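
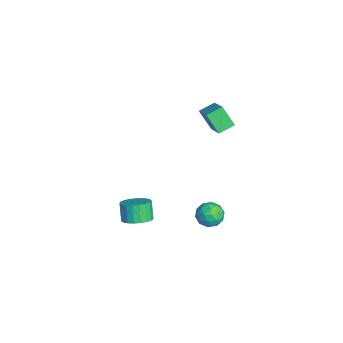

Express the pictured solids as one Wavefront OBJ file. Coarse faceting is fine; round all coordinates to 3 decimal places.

v 0.303 3.515 -3.489
v 0.721 3.795 -4.011
v 1.039 2.605 -3.389
v 1.457 2.885 -3.911
v 1.415 3.212 -3.265
v 0.961 3.775 -3.327
v 0.799 2.625 -4.073
v 0.345 3.188 -4.135
v 1.028 3.245 -4.372
v 1.409 3.608 -3.873
v 0.351 2.792 -3.527
v 0.732 3.155 -3.028
v 0.448 3.735 -3.759
v 1.312 2.665 -3.641
v 1.288 2.858 -3.261
v 1.534 3.022 -3.568
v 0.589 3.723 -3.356
v 0.834 3.888 -3.664
v 1.242 3.545 -3.225
v 0.926 2.512 -3.736
v 1.171 2.677 -4.044
v 0.226 3.378 -3.832
v 0.472 3.542 -4.139
v 0.518 2.855 -4.175
v 0.874 3.577 -4.278
v 1.306 3.042 -4.219
v 0.919 2.889 -4.315
v 0.652 3.219 -4.351
v 1.097 3.79 -3.985
v 1.53 3.255 -3.926
v 1.505 3.447 -3.546
v 1.238 3.778 -3.582
v 1.278 3.467 -4.197
v 0.23 3.145 -3.474
v 0.663 2.61 -3.415
v 0.522 2.622 -3.818
v 0.255 2.953 -3.854
v 0.454 3.358 -3.181
v 0.886 2.823 -3.122
v 1.108 3.181 -3.049
v 0.841 3.511 -3.085
v 0.482 2.933 -3.203
v 0.173 3.089 3.011
v -0.111 3.843 3.281
v -0.932 2.901 2.374
v -1.216 3.655 2.644
v 0.636 3.605 2.056
v 0.352 4.359 2.326
v -0.469 3.417 1.419
v -0.753 4.171 1.689
v 1.059 -0.18 -3.504
v 1.6 0.21 -3.184
v 1.103 0.19 -2.317
v 0.561 -0.2 -2.636
v 1.413 0.432 -3.286
v 0.916 0.412 -2.419
v 1.165 0.548 -3.426
v 0.667 0.528 -2.558
v 0.899 0.539 -3.579
v 0.401 0.518 -2.712
v 0.66 0.405 -3.719
v 0.162 0.385 -2.852
v 0.49 0.17 -3.822
v -0.008 0.15 -2.955
v 0.418 -0.126 -3.87
v -0.079 -0.146 -3.003
v 0.458 -0.431 -3.855
v -0.04 -0.451 -2.987
v 0.601 -0.692 -3.778
v 0.103 -0.712 -2.911
v 0.823 -0.865 -3.655
v 0.326 -0.885 -2.788
v 1.086 -0.919 -3.505
v 0.589 -0.94 -2.638
v 1.345 -0.846 -3.355
v 0.847 -0.866 -2.488
v 1.554 -0.657 -3.231
v 1.056 -0.678 -2.363
v 1.677 -0.386 -3.153
v 1.18 -0.406 -2.286
v 1.694 -0.079 -3.137
v 1.196 -0.1 -2.27
f 1 38 17
f 38 12 41
f 17 41 6
f 38 41 17
f 1 17 13
f 17 6 18
f 13 18 2
f 17 18 13
f 1 13 22
f 13 2 23
f 22 23 8
f 13 23 22
f 1 22 34
f 22 8 37
f 34 37 11
f 22 37 34
f 1 34 38
f 34 11 42
f 38 42 12
f 34 42 38
f 2 18 29
f 18 6 32
f 29 32 10
f 18 32 29
f 6 41 19
f 41 12 40
f 19 40 5
f 41 40 19
f 12 42 39
f 42 11 35
f 39 35 3
f 42 35 39
f 11 37 36
f 37 8 24
f 36 24 7
f 37 24 36
f 8 23 28
f 23 2 25
f 28 25 9
f 23 25 28
f 4 30 16
f 30 10 31
f 16 31 5
f 30 31 16
f 4 16 14
f 16 5 15
f 14 15 3
f 16 15 14
f 4 14 21
f 14 3 20
f 21 20 7
f 14 20 21
f 4 21 26
f 21 7 27
f 26 27 9
f 21 27 26
f 4 26 30
f 26 9 33
f 30 33 10
f 26 33 30
f 5 31 19
f 31 10 32
f 19 32 6
f 31 32 19
f 3 15 39
f 15 5 40
f 39 40 12
f 15 40 39
f 7 20 36
f 20 3 35
f 36 35 11
f 20 35 36
f 9 27 28
f 27 7 24
f 28 24 8
f 27 24 28
f 10 33 29
f 33 9 25
f 29 25 2
f 33 25 29
f 44 46 43
f 47 44 43
f 43 46 45
f 45 47 43
f 44 50 46
f 48 44 47
f 48 50 44
f 46 50 45
f 49 47 45
f 45 50 49
f 49 48 47
f 50 48 49
f 52 51 55
f 52 55 53
f 53 55 56
f 53 56 54
f 55 51 57
f 55 57 56
f 56 57 58
f 56 58 54
f 57 51 59
f 57 59 58
f 58 59 60
f 58 60 54
f 59 51 61
f 59 61 60
f 60 61 62
f 60 62 54
f 61 51 63
f 61 63 62
f 62 63 64
f 62 64 54
f 63 51 65
f 63 65 64
f 64 65 66
f 64 66 54
f 65 51 67
f 65 67 66
f 66 67 68
f 66 68 54
f 67 51 69
f 67 69 68
f 68 69 70
f 68 70 54
f 69 51 71
f 69 71 70
f 70 71 72
f 70 72 54
f 71 51 73
f 71 73 72
f 72 73 74
f 72 74 54
f 73 51 75
f 73 75 74
f 74 75 76
f 74 76 54
f 75 51 77
f 75 77 76
f 76 77 78
f 76 78 54
f 77 51 79
f 77 79 78
f 78 79 80
f 78 80 54
f 79 51 81
f 79 81 80
f 80 81 82
f 80 82 54
f 81 51 52
f 81 52 82
f 82 52 53
f 82 53 54



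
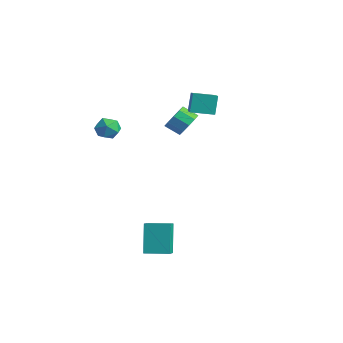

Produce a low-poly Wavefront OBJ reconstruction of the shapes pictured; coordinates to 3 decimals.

v -3.6 -1.071 3.165
v -3.143 -1.277 2.451
v -4.717 -1.763 2.649
v -4.26 -1.969 1.935
v -4.053 -2.326 2.703
v -3.362 -1.899 3.022
v -4.498 -1.141 2.078
v -3.807 -0.714 2.397
v -3.698 -1.32 1.779
v -3.423 -2.052 2.165
v -4.437 -0.988 2.935
v -4.162 -1.72 3.321
v 2.047 -2.566 -4.504
v 1.296 -2.067 -2.674
v 2.976 -1.455 -4.426
v 2.225 -0.956 -2.596
v 2.815 -3.244 -4.004
v 2.064 -2.745 -2.174
v 3.744 -2.133 -3.926
v 2.993 -1.634 -2.096
v -1.733 2.628 3.684
v -2.059 3.037 4.95
v -3.246 3.447 3.03
v -3.572 3.856 4.297
v -0.988 3.844 3.483
v -1.314 4.253 4.75
v -2.501 4.663 2.83
v -2.827 5.072 4.096
v -3.19 3.487 1.896
v -2.912 3.945 2.669
v -3.593 3.331 3.277
v -3.87 2.873 2.504
v -3.368 4.229 2.446
v -4.048 3.614 3.054
v -3.755 4.229 2.013
v -4.436 3.615 2.621
v -3.927 3.946 1.535
v -4.607 3.332 2.143
v -3.817 3.488 1.195
v -4.497 2.874 1.804
v -3.467 3.029 1.123
v -4.148 2.415 1.731
v -3.012 2.746 1.346
v -3.692 2.131 1.954
v -2.624 2.745 1.779
v -3.305 2.131 2.387
v -2.453 3.028 2.257
v -3.133 2.414 2.865
v -2.563 3.486 2.596
v -3.243 2.872 3.205
f 1 12 6
f 1 6 2
f 1 2 8
f 1 8 11
f 1 11 12
f 2 6 10
f 6 12 5
f 12 11 3
f 11 8 7
f 8 2 9
f 4 10 5
f 4 5 3
f 4 3 7
f 4 7 9
f 4 9 10
f 5 10 6
f 3 5 12
f 7 3 11
f 9 7 8
f 10 9 2
f 14 16 13
f 17 14 13
f 13 16 15
f 15 17 13
f 14 20 16
f 18 14 17
f 18 20 14
f 16 20 15
f 19 17 15
f 15 20 19
f 19 18 17
f 20 18 19
f 22 24 21
f 25 22 21
f 21 24 23
f 23 25 21
f 22 28 24
f 26 22 25
f 26 28 22
f 24 28 23
f 27 25 23
f 23 28 27
f 27 26 25
f 28 26 27
f 30 29 33
f 30 33 31
f 31 33 34
f 31 34 32
f 33 29 35
f 33 35 34
f 34 35 36
f 34 36 32
f 35 29 37
f 35 37 36
f 36 37 38
f 36 38 32
f 37 29 39
f 37 39 38
f 38 39 40
f 38 40 32
f 39 29 41
f 39 41 40
f 40 41 42
f 40 42 32
f 41 29 43
f 41 43 42
f 42 43 44
f 42 44 32
f 43 29 45
f 43 45 44
f 44 45 46
f 44 46 32
f 45 29 47
f 45 47 46
f 46 47 48
f 46 48 32
f 47 29 49
f 47 49 48
f 48 49 50
f 48 50 32
f 49 29 30
f 49 30 50
f 50 30 31
f 50 31 32



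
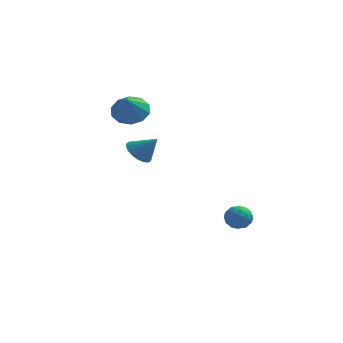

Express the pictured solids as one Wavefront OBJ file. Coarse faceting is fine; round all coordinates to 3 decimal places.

v -1.553 2.179 3.457
v -0.917 1.796 3.042
v -1.487 1.261 4.403
v -0.707 2.149 3.37
v -0.821 2.513 3.731
v -1.214 2.75 3.988
v -1.736 2.768 4.041
v -2.188 2.562 3.872
v -2.398 2.209 3.544
v -2.284 1.845 3.183
v -1.891 1.608 2.926
v -1.369 1.59 2.872
v 2.908 1.529 -1.632
v 3.373 1.741 -2.037
v 3.247 0.539 -1.763
v 3.712 0.751 -2.168
v 3.743 0.892 -1.532
v 3.534 1.504 -1.451
v 3.086 0.776 -2.349
v 2.877 1.388 -2.268
v 3.483 1.276 -2.48
v 3.889 1.348 -1.975
v 2.731 0.932 -1.825
v 3.137 1.004 -1.32
v 3.111 1.722 -1.823
v 3.509 0.558 -1.977
v 3.528 0.641 -1.603
v 3.801 0.766 -1.841
v 3.205 1.583 -1.479
v 3.479 1.708 -1.716
v 3.696 1.209 -1.42
v 3.141 0.572 -2.084
v 3.415 0.697 -2.321
v 2.819 1.514 -1.959
v 3.092 1.639 -2.197
v 2.924 1.071 -2.38
v 3.449 1.573 -2.321
v 3.648 0.991 -2.398
v 3.28 1.006 -2.505
v 3.157 1.365 -2.457
v 3.687 1.616 -2.024
v 3.887 1.034 -2.101
v 3.905 1.117 -1.728
v 3.782 1.477 -1.68
v 3.752 1.342 -2.285
v 2.733 1.246 -1.699
v 2.933 0.664 -1.776
v 2.838 0.803 -2.12
v 2.715 1.163 -2.072
v 2.972 1.289 -1.402
v 3.171 0.707 -1.479
v 3.463 0.915 -1.343
v 3.34 1.274 -1.295
v 2.868 0.938 -1.515
v -0.474 -0.689 2.228
v 0.018 -0.646 1.76
v 0.314 -0.731 3.052
v -0.037 -0.356 1.827
v -0.178 -0.132 1.974
v -0.378 -0.018 2.171
v -0.596 -0.037 2.379
v -0.791 -0.185 2.558
v -0.922 -0.433 2.671
v -0.965 -0.732 2.696
v -0.911 -1.022 2.629
v -0.77 -1.246 2.483
v -0.57 -1.36 2.286
v -0.351 -1.341 2.078
v -0.157 -1.192 1.899
v -0.025 -0.945 1.786
f 2 1 4
f 2 4 3
f 4 1 5
f 4 5 3
f 5 1 6
f 5 6 3
f 6 1 7
f 6 7 3
f 7 1 8
f 7 8 3
f 8 1 9
f 8 9 3
f 9 1 10
f 9 10 3
f 10 1 11
f 10 11 3
f 11 1 12
f 11 12 3
f 12 1 2
f 12 2 3
f 13 50 29
f 50 24 53
f 29 53 18
f 50 53 29
f 13 29 25
f 29 18 30
f 25 30 14
f 29 30 25
f 13 25 34
f 25 14 35
f 34 35 20
f 25 35 34
f 13 34 46
f 34 20 49
f 46 49 23
f 34 49 46
f 13 46 50
f 46 23 54
f 50 54 24
f 46 54 50
f 14 30 41
f 30 18 44
f 41 44 22
f 30 44 41
f 18 53 31
f 53 24 52
f 31 52 17
f 53 52 31
f 24 54 51
f 54 23 47
f 51 47 15
f 54 47 51
f 23 49 48
f 49 20 36
f 48 36 19
f 49 36 48
f 20 35 40
f 35 14 37
f 40 37 21
f 35 37 40
f 16 42 28
f 42 22 43
f 28 43 17
f 42 43 28
f 16 28 26
f 28 17 27
f 26 27 15
f 28 27 26
f 16 26 33
f 26 15 32
f 33 32 19
f 26 32 33
f 16 33 38
f 33 19 39
f 38 39 21
f 33 39 38
f 16 38 42
f 38 21 45
f 42 45 22
f 38 45 42
f 17 43 31
f 43 22 44
f 31 44 18
f 43 44 31
f 15 27 51
f 27 17 52
f 51 52 24
f 27 52 51
f 19 32 48
f 32 15 47
f 48 47 23
f 32 47 48
f 21 39 40
f 39 19 36
f 40 36 20
f 39 36 40
f 22 45 41
f 45 21 37
f 41 37 14
f 45 37 41
f 56 55 58
f 56 58 57
f 58 55 59
f 58 59 57
f 59 55 60
f 59 60 57
f 60 55 61
f 60 61 57
f 61 55 62
f 61 62 57
f 62 55 63
f 62 63 57
f 63 55 64
f 63 64 57
f 64 55 65
f 64 65 57
f 65 55 66
f 65 66 57
f 66 55 67
f 66 67 57
f 67 55 68
f 67 68 57
f 68 55 69
f 68 69 57
f 69 55 70
f 69 70 57
f 70 55 56
f 70 56 57



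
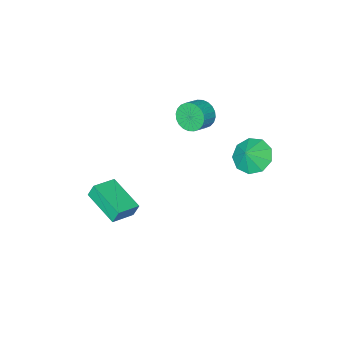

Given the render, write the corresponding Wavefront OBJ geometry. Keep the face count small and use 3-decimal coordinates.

v -4.061 2.745 -0.893
v -3.22 2.547 -1.558
v -3.419 2.895 -0.127
v -3.384 3.274 -1.564
v -3.865 3.754 -1.256
v -4.437 3.761 -0.778
v -4.833 3.293 -0.354
v -4.868 2.568 -0.182
v -4.525 1.926 -0.343
v -3.964 1.667 -0.761
v -3.449 1.912 -1.241
v 2.098 -1.061 -2.63
v 1.888 -0.841 -1.858
v 2.137 0.99 -3.205
v 1.927 1.21 -2.432
v 3.433 -0.99 -2.288
v 3.223 -0.77 -1.515
v 3.472 1.061 -2.862
v 3.262 1.281 -2.09
v -4.03 -1.216 -0.351
v -3.637 -1.612 -1.03
v -2.716 -1.421 -0.609
v -3.11 -1.024 0.071
v -3.653 -1.288 -1.142
v -2.733 -1.097 -0.721
v -3.727 -0.953 -1.134
v -2.806 -0.761 -0.712
v -3.846 -0.657 -1.006
v -2.926 -0.466 -0.584
v -3.994 -0.447 -0.778
v -3.074 -0.256 -0.357
v -4.148 -0.354 -0.485
v -3.227 -0.163 -0.064
v -4.283 -0.392 -0.172
v -3.363 -0.201 0.249
v -4.38 -0.555 0.114
v -3.46 -0.364 0.535
v -4.424 -0.819 0.329
v -3.503 -0.628 0.75
v -4.407 -1.143 0.441
v -3.487 -0.952 0.862
v -4.334 -1.479 0.432
v -3.413 -1.287 0.854
v -4.214 -1.774 0.304
v -3.294 -1.583 0.726
v -4.066 -1.984 0.077
v -3.146 -1.793 0.498
v -3.913 -2.077 -0.216
v -2.992 -1.886 0.205
v -3.777 -2.039 -0.529
v -2.857 -1.848 -0.108
v -3.68 -1.876 -0.815
v -2.76 -1.685 -0.394
f 2 1 4
f 2 4 3
f 4 1 5
f 4 5 3
f 5 1 6
f 5 6 3
f 6 1 7
f 6 7 3
f 7 1 8
f 7 8 3
f 8 1 9
f 8 9 3
f 9 1 10
f 9 10 3
f 10 1 11
f 10 11 3
f 11 1 2
f 11 2 3
f 13 15 12
f 16 13 12
f 12 15 14
f 14 16 12
f 13 19 15
f 17 13 16
f 17 19 13
f 15 19 14
f 18 16 14
f 14 19 18
f 18 17 16
f 19 17 18
f 21 20 24
f 21 24 22
f 22 24 25
f 22 25 23
f 24 20 26
f 24 26 25
f 25 26 27
f 25 27 23
f 26 20 28
f 26 28 27
f 27 28 29
f 27 29 23
f 28 20 30
f 28 30 29
f 29 30 31
f 29 31 23
f 30 20 32
f 30 32 31
f 31 32 33
f 31 33 23
f 32 20 34
f 32 34 33
f 33 34 35
f 33 35 23
f 34 20 36
f 34 36 35
f 35 36 37
f 35 37 23
f 36 20 38
f 36 38 37
f 37 38 39
f 37 39 23
f 38 20 40
f 38 40 39
f 39 40 41
f 39 41 23
f 40 20 42
f 40 42 41
f 41 42 43
f 41 43 23
f 42 20 44
f 42 44 43
f 43 44 45
f 43 45 23
f 44 20 46
f 44 46 45
f 45 46 47
f 45 47 23
f 46 20 48
f 46 48 47
f 47 48 49
f 47 49 23
f 48 20 50
f 48 50 49
f 49 50 51
f 49 51 23
f 50 20 52
f 50 52 51
f 51 52 53
f 51 53 23
f 52 20 21
f 52 21 53
f 53 21 22
f 53 22 23



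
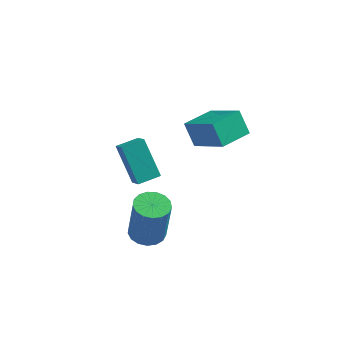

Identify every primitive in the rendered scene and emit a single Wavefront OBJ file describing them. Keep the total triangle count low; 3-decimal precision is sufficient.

v -1.511 1.597 -0.431
v -0.056 0.646 0.884
v -2.082 2.098 0.562
v -0.627 1.146 1.877
v -0.593 2.854 -0.537
v 0.862 1.902 0.778
v -1.164 3.354 0.456
v 0.291 2.403 1.771
v -3.257 -1.507 -0.361
v -4.212 -0.553 1.074
v -3.717 -0.778 -1.152
v -4.672 0.176 0.283
v -2.428 -0.856 -0.243
v -3.383 0.098 1.192
v -2.888 -0.127 -1.034
v -3.843 0.827 0.401
v -2.521 -3.03 -2.038
v -1.756 -3.314 -2.123
v -1.515 -3.293 -0.027
v -2.279 -3.01 0.058
v -1.713 -2.924 -2.132
v -1.472 -2.903 -0.036
v -1.855 -2.558 -2.119
v -1.614 -2.537 -0.023
v -2.15 -2.301 -2.088
v -1.909 -2.28 0.008
v -2.529 -2.211 -2.045
v -2.288 -2.19 0.051
v -2.907 -2.308 -2.001
v -2.666 -2.287 0.095
v -3.196 -2.571 -1.965
v -2.955 -2.55 0.131
v -3.33 -2.939 -1.946
v -3.089 -2.918 0.15
v -3.279 -3.328 -1.948
v -3.038 -3.308 0.148
v -3.054 -3.649 -1.971
v -2.813 -3.628 0.126
v -2.707 -3.828 -2.009
v -2.466 -3.808 0.087
v -2.317 -3.825 -2.054
v -2.076 -3.804 0.043
v -1.974 -3.639 -2.095
v -1.733 -3.618 0.001
f 2 4 1
f 5 2 1
f 1 4 3
f 3 5 1
f 2 8 4
f 6 2 5
f 6 8 2
f 4 8 3
f 7 5 3
f 3 8 7
f 7 6 5
f 8 6 7
f 10 12 9
f 13 10 9
f 9 12 11
f 11 13 9
f 10 16 12
f 14 10 13
f 14 16 10
f 12 16 11
f 15 13 11
f 11 16 15
f 15 14 13
f 16 14 15
f 18 17 21
f 18 21 19
f 19 21 22
f 19 22 20
f 21 17 23
f 21 23 22
f 22 23 24
f 22 24 20
f 23 17 25
f 23 25 24
f 24 25 26
f 24 26 20
f 25 17 27
f 25 27 26
f 26 27 28
f 26 28 20
f 27 17 29
f 27 29 28
f 28 29 30
f 28 30 20
f 29 17 31
f 29 31 30
f 30 31 32
f 30 32 20
f 31 17 33
f 31 33 32
f 32 33 34
f 32 34 20
f 33 17 35
f 33 35 34
f 34 35 36
f 34 36 20
f 35 17 37
f 35 37 36
f 36 37 38
f 36 38 20
f 37 17 39
f 37 39 38
f 38 39 40
f 38 40 20
f 39 17 41
f 39 41 40
f 40 41 42
f 40 42 20
f 41 17 43
f 41 43 42
f 42 43 44
f 42 44 20
f 43 17 18
f 43 18 44
f 44 18 19
f 44 19 20



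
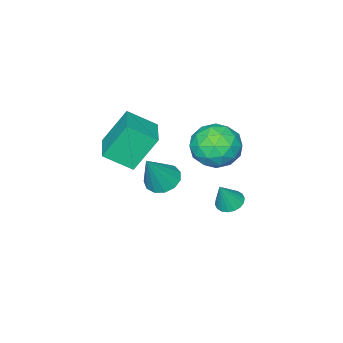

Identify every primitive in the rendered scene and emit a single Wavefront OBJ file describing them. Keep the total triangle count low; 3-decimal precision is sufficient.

v -2.672 2.331 2.832
v -1.835 2.52 2.261
v -2.885 0.88 2.039
v -2.048 1.069 1.468
v -1.951 0.871 2.475
v -1.82 1.767 2.965
v -2.9 1.633 1.335
v -2.769 2.529 1.825
v -1.976 2.088 1.336
v -1.39 1.617 2.04
v -3.33 1.783 2.26
v -2.744 1.312 2.964
v -2.235 2.553 2.616
v -2.485 0.847 1.684
v -2.428 0.73 2.276
v -1.937 0.842 1.94
v -2.226 2.111 3.03
v -1.734 2.222 2.694
v -1.802 1.252 2.82
v -2.986 1.178 1.606
v -2.494 1.289 1.27
v -2.783 2.558 2.36
v -2.292 2.67 2.024
v -2.918 2.148 1.48
v -1.826 2.41 1.737
v -1.951 1.557 1.271
v -2.452 1.889 1.193
v -2.375 2.416 1.481
v -1.481 2.133 2.151
v -1.606 1.28 1.685
v -1.549 1.164 2.276
v -1.472 1.691 2.564
v -1.564 1.88 1.607
v -3.114 2.12 2.615
v -3.239 1.267 2.149
v -3.248 1.709 1.736
v -3.171 2.236 2.024
v -2.769 1.843 3.029
v -2.894 0.99 2.563
v -2.345 0.984 2.819
v -2.268 1.511 3.107
v -3.156 1.52 2.693
v 1.228 -0.399 3.201
v 0.454 0.052 4.575
v 0.51 0.408 2.532
v -0.263 0.859 3.907
v 2.223 0.661 3.413
v 1.45 1.112 4.788
v 1.506 1.468 2.745
v 0.732 1.919 4.119
v 1.311 2.691 2.823
v 1.695 2.17 2.616
v 2.129 2.749 4.197
v 1.872 2.489 2.497
v 1.87 2.872 2.482
v 1.691 3.197 2.575
v 1.391 3.362 2.747
v 1.065 3.314 2.943
v 0.818 3.068 3.101
v 0.726 2.703 3.171
v 0.821 2.334 3.13
v 1.07 2.078 2.992
v 1.396 2.017 2.8
v -2.714 2.092 -0.899
v -2.287 2.41 -1.101
v -2.186 2.068 0.179
v -2.451 2.584 -1.016
v -2.668 2.66 -0.908
v -2.894 2.624 -0.799
v -3.084 2.482 -0.708
v -3.201 2.263 -0.656
v -3.221 2.011 -0.652
v -3.142 1.774 -0.696
v -2.977 1.6 -0.781
v -2.761 1.524 -0.889
v -2.535 1.56 -0.999
v -2.345 1.702 -1.089
v -2.228 1.921 -1.141
v -2.207 2.174 -1.146
f 1 38 17
f 38 12 41
f 17 41 6
f 38 41 17
f 1 17 13
f 17 6 18
f 13 18 2
f 17 18 13
f 1 13 22
f 13 2 23
f 22 23 8
f 13 23 22
f 1 22 34
f 22 8 37
f 34 37 11
f 22 37 34
f 1 34 38
f 34 11 42
f 38 42 12
f 34 42 38
f 2 18 29
f 18 6 32
f 29 32 10
f 18 32 29
f 6 41 19
f 41 12 40
f 19 40 5
f 41 40 19
f 12 42 39
f 42 11 35
f 39 35 3
f 42 35 39
f 11 37 36
f 37 8 24
f 36 24 7
f 37 24 36
f 8 23 28
f 23 2 25
f 28 25 9
f 23 25 28
f 4 30 16
f 30 10 31
f 16 31 5
f 30 31 16
f 4 16 14
f 16 5 15
f 14 15 3
f 16 15 14
f 4 14 21
f 14 3 20
f 21 20 7
f 14 20 21
f 4 21 26
f 21 7 27
f 26 27 9
f 21 27 26
f 4 26 30
f 26 9 33
f 30 33 10
f 26 33 30
f 5 31 19
f 31 10 32
f 19 32 6
f 31 32 19
f 3 15 39
f 15 5 40
f 39 40 12
f 15 40 39
f 7 20 36
f 20 3 35
f 36 35 11
f 20 35 36
f 9 27 28
f 27 7 24
f 28 24 8
f 27 24 28
f 10 33 29
f 33 9 25
f 29 25 2
f 33 25 29
f 44 46 43
f 47 44 43
f 43 46 45
f 45 47 43
f 44 50 46
f 48 44 47
f 48 50 44
f 46 50 45
f 49 47 45
f 45 50 49
f 49 48 47
f 50 48 49
f 52 51 54
f 52 54 53
f 54 51 55
f 54 55 53
f 55 51 56
f 55 56 53
f 56 51 57
f 56 57 53
f 57 51 58
f 57 58 53
f 58 51 59
f 58 59 53
f 59 51 60
f 59 60 53
f 60 51 61
f 60 61 53
f 61 51 62
f 61 62 53
f 62 51 63
f 62 63 53
f 63 51 52
f 63 52 53
f 65 64 67
f 65 67 66
f 67 64 68
f 67 68 66
f 68 64 69
f 68 69 66
f 69 64 70
f 69 70 66
f 70 64 71
f 70 71 66
f 71 64 72
f 71 72 66
f 72 64 73
f 72 73 66
f 73 64 74
f 73 74 66
f 74 64 75
f 74 75 66
f 75 64 76
f 75 76 66
f 76 64 77
f 76 77 66
f 77 64 78
f 77 78 66
f 78 64 79
f 78 79 66
f 79 64 65
f 79 65 66



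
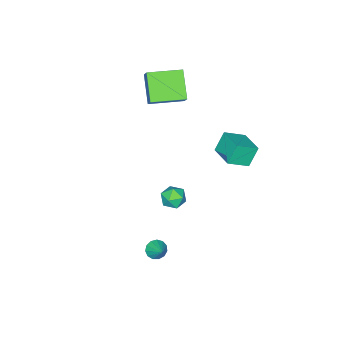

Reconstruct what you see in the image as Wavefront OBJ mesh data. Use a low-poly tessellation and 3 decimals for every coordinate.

v 2.396 3.411 1.757
v 2.779 3.508 2.414
v 2.781 2.232 1.706
v 3.164 2.329 2.363
v 2.397 2.328 2.363
v 2.159 3.057 2.395
v 3.401 2.683 1.725
v 3.163 3.412 1.757
v 3.401 3.058 2.395
v 2.78 2.838 2.789
v 2.78 2.902 1.331
v 2.159 2.682 1.725
v -4.405 -2.182 1.912
v -5.422 -3.297 3.21
v -3.957 -1.612 2.753
v -4.974 -2.726 4.051
v -2.826 -3.534 1.989
v -3.843 -4.648 3.287
v -2.378 -2.963 2.83
v -3.395 -4.078 4.128
v 2.479 1.421 -4.062
v 2.771 0.966 -3.737
v 2.941 2.219 -3.358
v 2.994 1.064 -3.994
v 3.055 1.275 -4.273
v 2.932 1.532 -4.485
v 2.666 1.754 -4.563
v 2.341 1.87 -4.481
v 2.059 1.843 -4.266
v 1.911 1.682 -3.987
v 1.944 1.438 -3.731
v 2.146 1.189 -3.58
v 2.454 1.013 -3.582
v -2.97 3.197 3.209
v -1.92 2.552 3.874
v -2.273 4.602 3.468
v -1.222 3.958 4.133
v -2.318 3.082 2.067
v -1.267 2.438 2.732
v -1.62 4.488 2.326
v -0.57 3.843 2.991
f 1 12 6
f 1 6 2
f 1 2 8
f 1 8 11
f 1 11 12
f 2 6 10
f 6 12 5
f 12 11 3
f 11 8 7
f 8 2 9
f 4 10 5
f 4 5 3
f 4 3 7
f 4 7 9
f 4 9 10
f 5 10 6
f 3 5 12
f 7 3 11
f 9 7 8
f 10 9 2
f 14 16 13
f 17 14 13
f 13 16 15
f 15 17 13
f 14 20 16
f 18 14 17
f 18 20 14
f 16 20 15
f 19 17 15
f 15 20 19
f 19 18 17
f 20 18 19
f 22 21 24
f 22 24 23
f 24 21 25
f 24 25 23
f 25 21 26
f 25 26 23
f 26 21 27
f 26 27 23
f 27 21 28
f 27 28 23
f 28 21 29
f 28 29 23
f 29 21 30
f 29 30 23
f 30 21 31
f 30 31 23
f 31 21 32
f 31 32 23
f 32 21 33
f 32 33 23
f 33 21 22
f 33 22 23
f 35 37 34
f 38 35 34
f 34 37 36
f 36 38 34
f 35 41 37
f 39 35 38
f 39 41 35
f 37 41 36
f 40 38 36
f 36 41 40
f 40 39 38
f 41 39 40



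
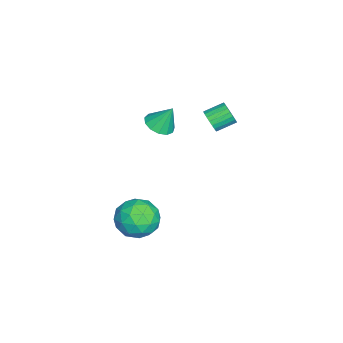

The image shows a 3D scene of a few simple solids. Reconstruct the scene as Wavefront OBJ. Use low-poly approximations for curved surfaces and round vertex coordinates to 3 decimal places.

v -2.319 -3.464 1.441
v -1.542 -3.773 1.594
v -2.301 -2.776 2.739
v -1.479 -3.353 1.371
v -1.683 -2.969 1.17
v -2.089 -2.742 1.055
v -2.567 -2.744 1.063
v -2.967 -2.975 1.19
v -3.161 -3.361 1.397
v -3.088 -3.78 1.618
v -2.77 -4.098 1.782
v -2.309 -4.215 1.838
v -1.851 -4.094 1.768
v -1.248 -0.758 2.832
v -0.896 -0.857 3.393
v -1.359 0.08 3.849
v -1.712 0.178 3.288
v -0.723 -0.698 3.243
v -1.186 0.238 3.699
v -0.641 -0.55 3.022
v -1.104 0.386 3.478
v -0.663 -0.438 2.768
v -1.127 0.499 3.224
v -0.787 -0.381 2.525
v -1.251 0.556 2.981
v -0.991 -0.39 2.336
v -1.454 0.547 2.791
v -1.239 -0.462 2.232
v -1.703 0.475 2.687
v -1.489 -0.585 2.231
v -1.952 0.352 2.687
v -1.697 -0.739 2.335
v -2.16 0.198 2.791
v -1.828 -0.895 2.525
v -2.291 0.041 2.98
v -1.858 -1.029 2.768
v -2.321 -0.092 3.223
v -1.783 -1.115 3.022
v -2.246 -0.178 3.477
v -1.616 -1.14 3.243
v -2.079 -0.203 3.698
v -1.385 -1.099 3.393
v -1.848 -0.162 3.849
v -1.13 -0.999 3.446
v -1.593 -0.062 3.902
v 1.344 -3.045 -2.489
v 2.17 -3.507 -3.309
v -0.01 -4.433 -3.071
v 0.816 -4.895 -3.891
v 1.009 -5.034 -2.662
v 1.846 -4.176 -2.303
v 0.314 -3.764 -4.077
v 1.151 -2.906 -3.718
v 1.533 -3.951 -4.29
v 1.962 -4.736 -3.416
v 0.198 -3.204 -2.964
v 0.627 -3.989 -2.09
v 1.876 -3.154 -2.848
v 0.284 -4.786 -3.532
v 0.398 -4.868 -2.81
v 0.883 -5.139 -3.292
v 1.685 -3.548 -2.257
v 2.171 -3.819 -2.738
v 1.488 -4.717 -2.358
v -0.011 -4.121 -3.642
v 0.475 -4.392 -4.123
v 1.277 -2.801 -3.088
v 1.762 -3.072 -3.57
v 0.672 -3.223 -4.022
v 1.987 -3.686 -3.907
v 1.191 -4.502 -4.248
v 0.896 -3.838 -4.358
v 1.388 -3.333 -4.147
v 2.239 -4.148 -3.392
v 1.443 -4.964 -3.734
v 1.557 -5.046 -3.012
v 2.049 -4.541 -2.801
v 1.865 -4.409 -3.969
v 0.717 -2.976 -2.646
v -0.079 -3.792 -2.988
v 0.111 -3.399 -3.579
v 0.603 -2.894 -3.368
v 0.969 -3.438 -2.132
v 0.173 -4.254 -2.473
v 0.772 -4.607 -2.233
v 1.264 -4.102 -2.022
v 0.295 -3.531 -2.411
f 2 1 4
f 2 4 3
f 4 1 5
f 4 5 3
f 5 1 6
f 5 6 3
f 6 1 7
f 6 7 3
f 7 1 8
f 7 8 3
f 8 1 9
f 8 9 3
f 9 1 10
f 9 10 3
f 10 1 11
f 10 11 3
f 11 1 12
f 11 12 3
f 12 1 13
f 12 13 3
f 13 1 2
f 13 2 3
f 15 14 18
f 15 18 16
f 16 18 19
f 16 19 17
f 18 14 20
f 18 20 19
f 19 20 21
f 19 21 17
f 20 14 22
f 20 22 21
f 21 22 23
f 21 23 17
f 22 14 24
f 22 24 23
f 23 24 25
f 23 25 17
f 24 14 26
f 24 26 25
f 25 26 27
f 25 27 17
f 26 14 28
f 26 28 27
f 27 28 29
f 27 29 17
f 28 14 30
f 28 30 29
f 29 30 31
f 29 31 17
f 30 14 32
f 30 32 31
f 31 32 33
f 31 33 17
f 32 14 34
f 32 34 33
f 33 34 35
f 33 35 17
f 34 14 36
f 34 36 35
f 35 36 37
f 35 37 17
f 36 14 38
f 36 38 37
f 37 38 39
f 37 39 17
f 38 14 40
f 38 40 39
f 39 40 41
f 39 41 17
f 40 14 42
f 40 42 41
f 41 42 43
f 41 43 17
f 42 14 44
f 42 44 43
f 43 44 45
f 43 45 17
f 44 14 15
f 44 15 45
f 45 15 16
f 45 16 17
f 46 83 62
f 83 57 86
f 62 86 51
f 83 86 62
f 46 62 58
f 62 51 63
f 58 63 47
f 62 63 58
f 46 58 67
f 58 47 68
f 67 68 53
f 58 68 67
f 46 67 79
f 67 53 82
f 79 82 56
f 67 82 79
f 46 79 83
f 79 56 87
f 83 87 57
f 79 87 83
f 47 63 74
f 63 51 77
f 74 77 55
f 63 77 74
f 51 86 64
f 86 57 85
f 64 85 50
f 86 85 64
f 57 87 84
f 87 56 80
f 84 80 48
f 87 80 84
f 56 82 81
f 82 53 69
f 81 69 52
f 82 69 81
f 53 68 73
f 68 47 70
f 73 70 54
f 68 70 73
f 49 75 61
f 75 55 76
f 61 76 50
f 75 76 61
f 49 61 59
f 61 50 60
f 59 60 48
f 61 60 59
f 49 59 66
f 59 48 65
f 66 65 52
f 59 65 66
f 49 66 71
f 66 52 72
f 71 72 54
f 66 72 71
f 49 71 75
f 71 54 78
f 75 78 55
f 71 78 75
f 50 76 64
f 76 55 77
f 64 77 51
f 76 77 64
f 48 60 84
f 60 50 85
f 84 85 57
f 60 85 84
f 52 65 81
f 65 48 80
f 81 80 56
f 65 80 81
f 54 72 73
f 72 52 69
f 73 69 53
f 72 69 73
f 55 78 74
f 78 54 70
f 74 70 47
f 78 70 74



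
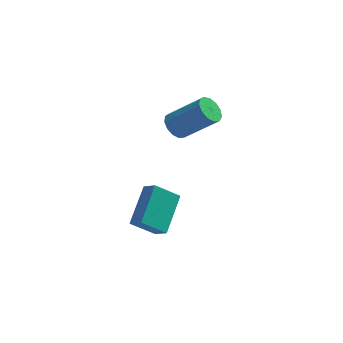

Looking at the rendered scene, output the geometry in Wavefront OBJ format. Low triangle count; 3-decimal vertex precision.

v 2.215 3.111 2.621
v 2.62 2.819 2.131
v 4.109 2.636 3.468
v 3.705 2.929 3.959
v 2.685 3.208 2.111
v 4.174 3.025 3.449
v 2.601 3.566 2.254
v 4.09 3.383 3.591
v 2.394 3.78 2.514
v 3.884 3.597 3.851
v 2.131 3.781 2.807
v 3.62 3.598 4.144
v 1.894 3.57 3.042
v 3.384 3.387 4.379
v 1.76 3.213 3.143
v 3.249 3.03 4.48
v 1.77 2.824 3.078
v 3.259 2.641 4.416
v 1.921 2.527 2.869
v 3.411 2.344 4.206
v 2.166 2.414 2.581
v 3.656 2.231 3.918
v 2.427 2.524 2.306
v 3.916 2.341 3.643
v 1.603 0.65 -2.583
v 0.559 0.353 -1.714
v 2.006 2.344 -1.52
v 0.962 2.048 -0.652
v 2.138 0.212 -2.088
v 1.094 -0.084 -1.22
v 2.541 1.907 -1.026
v 1.497 1.61 -0.157
f 2 1 5
f 2 5 3
f 3 5 6
f 3 6 4
f 5 1 7
f 5 7 6
f 6 7 8
f 6 8 4
f 7 1 9
f 7 9 8
f 8 9 10
f 8 10 4
f 9 1 11
f 9 11 10
f 10 11 12
f 10 12 4
f 11 1 13
f 11 13 12
f 12 13 14
f 12 14 4
f 13 1 15
f 13 15 14
f 14 15 16
f 14 16 4
f 15 1 17
f 15 17 16
f 16 17 18
f 16 18 4
f 17 1 19
f 17 19 18
f 18 19 20
f 18 20 4
f 19 1 21
f 19 21 20
f 20 21 22
f 20 22 4
f 21 1 23
f 21 23 22
f 22 23 24
f 22 24 4
f 23 1 2
f 23 2 24
f 24 2 3
f 24 3 4
f 26 28 25
f 29 26 25
f 25 28 27
f 27 29 25
f 26 32 28
f 30 26 29
f 30 32 26
f 28 32 27
f 31 29 27
f 27 32 31
f 31 30 29
f 32 30 31



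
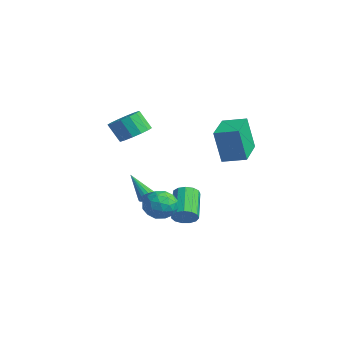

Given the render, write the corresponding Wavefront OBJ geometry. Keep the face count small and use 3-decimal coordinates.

v 2.029 2.016 -3.809
v 2.518 2.497 -3.532
v 1.08 3.325 -2.433
v 0.591 2.844 -2.711
v 2.359 2.675 -3.874
v 0.922 3.503 -2.775
v 2.095 2.643 -4.196
v 0.658 3.472 -3.097
v 1.811 2.413 -4.394
v 0.373 3.241 -3.296
v 1.595 2.056 -4.407
v 0.157 2.885 -3.309
v 1.517 1.687 -4.231
v 0.08 2.515 -3.132
v 1.602 1.422 -3.92
v 0.164 2.25 -2.821
v 1.822 1.345 -3.574
v 0.384 2.174 -2.476
v 2.108 1.482 -3.303
v 0.67 2.31 -2.205
v 2.369 1.788 -3.193
v 0.931 2.616 -2.094
v 2.521 2.166 -3.278
v 1.084 2.995 -2.179
v 2.789 4.268 1.049
v 2.629 3.868 3.053
v 3.652 5.258 1.315
v 3.491 4.858 3.32
v 4.449 2.862 0.9
v 4.288 2.462 2.905
v 5.311 3.852 1.167
v 5.151 3.452 3.171
v -2.066 1.148 1.012
v -1.568 0.287 0.907
v -2.115 -0.168 2.043
v -2.614 0.692 2.148
v -1.252 0.592 1.182
v -1.8 0.137 2.317
v -1.155 1.046 1.411
v -1.702 0.591 2.546
v -1.302 1.527 1.533
v -1.849 1.072 2.668
v -1.653 1.906 1.516
v -2.2 1.451 2.651
v -2.116 2.083 1.363
v -2.663 1.628 2.499
v -2.565 2.008 1.117
v -3.112 1.553 2.253
v -2.88 1.703 0.843
v -3.428 1.248 1.978
v -2.978 1.249 0.614
v -3.525 0.794 1.749
v -2.831 0.768 0.492
v -3.378 0.313 1.627
v -2.48 0.389 0.509
v -3.027 -0.066 1.644
v -2.017 0.212 0.661
v -2.564 -0.243 1.797
v 3.226 0.527 -2.429
v 4.163 0.222 -2.512
v 2.957 -0.602 -1.328
v 3.894 -0.907 -1.411
v 3.693 -0.029 -1.004
v 3.86 0.669 -1.684
v 3.26 -1.049 -2.156
v 3.427 -0.351 -2.836
v 4.184 -0.751 -2.343
v 4.452 -0.121 -1.631
v 2.668 -0.259 -2.209
v 2.936 0.371 -1.497
v 3.718 0.474 -2.567
v 3.402 -0.854 -1.273
v 3.284 -0.338 -1.034
v 3.835 -0.516 -1.082
v 3.54 0.736 -2.08
v 4.091 0.557 -2.129
v 3.815 0.41 -1.242
v 3.029 -0.937 -1.711
v 3.58 -1.116 -1.76
v 3.285 0.136 -2.758
v 3.836 -0.042 -2.806
v 3.305 -0.79 -2.598
v 4.281 -0.278 -2.517
v 4.123 -0.941 -1.87
v 3.75 -1.025 -2.308
v 3.848 -0.615 -2.707
v 4.439 0.093 -2.098
v 4.28 -0.571 -1.451
v 4.163 -0.055 -1.211
v 4.26 0.355 -1.611
v 4.451 -0.479 -1.999
v 2.84 0.191 -2.389
v 2.681 -0.473 -1.742
v 2.86 -0.735 -2.229
v 2.957 -0.325 -2.629
v 2.997 0.561 -1.97
v 2.839 -0.102 -1.323
v 3.272 0.235 -1.133
v 3.37 0.645 -1.532
v 2.669 0.099 -1.841
v 2.539 -0.423 -1.687
v 2.844 -0.518 -1.289
v 1.041 -0.657 -0.593
v 2.82 -0.308 -1.277
v 2.748 -0.117 -1.335
v 2.639 0.02 -1.455
v 2.513 0.081 -1.614
v 2.392 0.055 -1.786
v 2.296 -0.054 -1.941
v 2.243 -0.226 -2.052
v 2.24 -0.433 -2.099
v 2.289 -0.638 -2.076
v 2.382 -0.805 -1.985
v 2.502 -0.907 -1.842
v 2.628 -0.925 -1.673
v 2.739 -0.856 -1.506
v 2.816 -0.712 -1.37
f 2 1 5
f 2 5 3
f 3 5 6
f 3 6 4
f 5 1 7
f 5 7 6
f 6 7 8
f 6 8 4
f 7 1 9
f 7 9 8
f 8 9 10
f 8 10 4
f 9 1 11
f 9 11 10
f 10 11 12
f 10 12 4
f 11 1 13
f 11 13 12
f 12 13 14
f 12 14 4
f 13 1 15
f 13 15 14
f 14 15 16
f 14 16 4
f 15 1 17
f 15 17 16
f 16 17 18
f 16 18 4
f 17 1 19
f 17 19 18
f 18 19 20
f 18 20 4
f 19 1 21
f 19 21 20
f 20 21 22
f 20 22 4
f 21 1 23
f 21 23 22
f 22 23 24
f 22 24 4
f 23 1 2
f 23 2 24
f 24 2 3
f 24 3 4
f 26 28 25
f 29 26 25
f 25 28 27
f 27 29 25
f 26 32 28
f 30 26 29
f 30 32 26
f 28 32 27
f 31 29 27
f 27 32 31
f 31 30 29
f 32 30 31
f 34 33 37
f 34 37 35
f 35 37 38
f 35 38 36
f 37 33 39
f 37 39 38
f 38 39 40
f 38 40 36
f 39 33 41
f 39 41 40
f 40 41 42
f 40 42 36
f 41 33 43
f 41 43 42
f 42 43 44
f 42 44 36
f 43 33 45
f 43 45 44
f 44 45 46
f 44 46 36
f 45 33 47
f 45 47 46
f 46 47 48
f 46 48 36
f 47 33 49
f 47 49 48
f 48 49 50
f 48 50 36
f 49 33 51
f 49 51 50
f 50 51 52
f 50 52 36
f 51 33 53
f 51 53 52
f 52 53 54
f 52 54 36
f 53 33 55
f 53 55 54
f 54 55 56
f 54 56 36
f 55 33 57
f 55 57 56
f 56 57 58
f 56 58 36
f 57 33 34
f 57 34 58
f 58 34 35
f 58 35 36
f 59 96 75
f 96 70 99
f 75 99 64
f 96 99 75
f 59 75 71
f 75 64 76
f 71 76 60
f 75 76 71
f 59 71 80
f 71 60 81
f 80 81 66
f 71 81 80
f 59 80 92
f 80 66 95
f 92 95 69
f 80 95 92
f 59 92 96
f 92 69 100
f 96 100 70
f 92 100 96
f 60 76 87
f 76 64 90
f 87 90 68
f 76 90 87
f 64 99 77
f 99 70 98
f 77 98 63
f 99 98 77
f 70 100 97
f 100 69 93
f 97 93 61
f 100 93 97
f 69 95 94
f 95 66 82
f 94 82 65
f 95 82 94
f 66 81 86
f 81 60 83
f 86 83 67
f 81 83 86
f 62 88 74
f 88 68 89
f 74 89 63
f 88 89 74
f 62 74 72
f 74 63 73
f 72 73 61
f 74 73 72
f 62 72 79
f 72 61 78
f 79 78 65
f 72 78 79
f 62 79 84
f 79 65 85
f 84 85 67
f 79 85 84
f 62 84 88
f 84 67 91
f 88 91 68
f 84 91 88
f 63 89 77
f 89 68 90
f 77 90 64
f 89 90 77
f 61 73 97
f 73 63 98
f 97 98 70
f 73 98 97
f 65 78 94
f 78 61 93
f 94 93 69
f 78 93 94
f 67 85 86
f 85 65 82
f 86 82 66
f 85 82 86
f 68 91 87
f 91 67 83
f 87 83 60
f 91 83 87
f 102 101 104
f 102 104 103
f 104 101 105
f 104 105 103
f 105 101 106
f 105 106 103
f 106 101 107
f 106 107 103
f 107 101 108
f 107 108 103
f 108 101 109
f 108 109 103
f 109 101 110
f 109 110 103
f 110 101 111
f 110 111 103
f 111 101 112
f 111 112 103
f 112 101 113
f 112 113 103
f 113 101 114
f 113 114 103
f 114 101 115
f 114 115 103
f 115 101 116
f 115 116 103
f 116 101 117
f 116 117 103
f 117 101 102
f 117 102 103



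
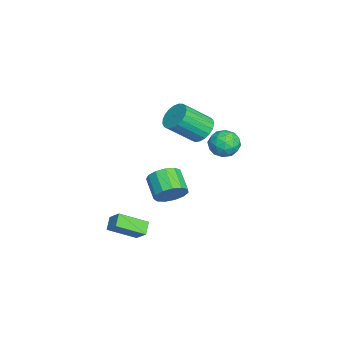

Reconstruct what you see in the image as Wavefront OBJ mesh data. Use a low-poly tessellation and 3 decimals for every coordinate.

v -0.788 0.023 3.157
v -0.44 -0.535 2.417
v 0.157 -2.081 3.864
v -0.192 -1.523 4.603
v -0.109 -0.312 2.519
v 0.488 -1.858 3.966
v 0.104 -0.031 2.731
v 0.701 -1.577 4.178
v 0.163 0.26 3.017
v 0.76 -1.286 4.464
v 0.057 0.509 3.327
v 0.654 -1.037 4.774
v -0.195 0.674 3.608
v 0.402 -0.872 5.055
v -0.549 0.727 3.81
v 0.048 -0.819 5.257
v -0.945 0.658 3.9
v -0.348 -0.888 5.347
v -1.314 0.479 3.861
v -0.717 -1.067 5.308
v -1.592 0.221 3.7
v -0.995 -1.325 5.147
v -1.731 -0.071 3.445
v -1.134 -1.617 4.892
v -1.707 -0.346 3.141
v -1.11 -1.892 4.588
v -1.524 -0.558 2.839
v -0.927 -2.104 4.286
v -1.214 -0.67 2.592
v -0.617 -2.216 4.039
v -0.831 -0.661 2.443
v -0.234 -2.207 3.889
v 2.956 -4.98 -2.064
v 3.572 -4.385 -1.296
v 2.53 -3.332 -2.996
v 3.145 -2.738 -2.227
v 3.715 -5.082 -2.593
v 4.33 -4.488 -1.824
v 3.288 -3.435 -3.524
v 3.904 -2.84 -2.756
v -2.059 -1.844 -3.399
v -1.507 -1.718 -2.468
v -2.828 -2.27 -1.609
v -3.381 -2.396 -2.541
v -1.796 -1.186 -2.571
v -3.117 -1.738 -1.712
v -2.169 -0.863 -2.937
v -3.49 -1.415 -2.078
v -2.507 -0.851 -3.45
v -3.828 -1.403 -2.591
v -2.703 -1.155 -3.946
v -4.024 -1.707 -3.088
v -2.694 -1.677 -4.269
v -4.016 -2.229 -3.41
v -2.485 -2.252 -4.316
v -3.806 -2.804 -3.457
v -2.14 -2.698 -4.072
v -3.461 -3.25 -3.213
v -1.769 -2.873 -3.614
v -3.091 -3.425 -2.755
v -1.491 -2.72 -3.088
v -2.812 -3.272 -2.229
v -1.393 -2.29 -2.661
v -2.715 -2.842 -1.802
v -0.788 2.17 2.003
v -0.204 1.333 1.864
v -2.156 1.267 1.696
v -1.572 0.43 1.557
v -1.667 0.842 2.497
v -0.821 1.4 2.687
v -1.539 1.2 0.873
v -0.693 1.758 1.063
v -0.668 0.733 1.166
v -0.747 0.512 2.169
v -1.613 2.088 1.391
v -1.692 1.867 2.394
v -0.376 1.831 1.961
v -1.984 0.769 1.599
v -2.04 1.012 2.152
v -1.696 0.519 2.07
v -0.739 1.87 2.444
v -0.396 1.378 2.362
v -1.255 1.089 2.734
v -1.964 1.222 1.198
v -1.621 0.73 1.116
v -0.664 2.081 1.49
v -0.32 1.588 1.408
v -1.105 1.511 0.826
v -0.305 0.986 1.469
v -1.109 0.455 1.288
v -1.09 0.908 0.886
v -0.593 1.236 0.998
v -0.352 0.856 2.058
v -1.156 0.325 1.878
v -1.212 0.567 2.43
v -0.715 0.895 2.542
v -0.625 0.503 1.648
v -1.204 2.275 1.682
v -2.008 1.744 1.502
v -1.645 1.705 1.018
v -1.148 2.033 1.13
v -1.251 2.145 2.272
v -2.055 1.614 2.091
v -1.767 1.364 2.562
v -1.27 1.692 2.674
v -1.735 2.097 1.912
f 2 1 5
f 2 5 3
f 3 5 6
f 3 6 4
f 5 1 7
f 5 7 6
f 6 7 8
f 6 8 4
f 7 1 9
f 7 9 8
f 8 9 10
f 8 10 4
f 9 1 11
f 9 11 10
f 10 11 12
f 10 12 4
f 11 1 13
f 11 13 12
f 12 13 14
f 12 14 4
f 13 1 15
f 13 15 14
f 14 15 16
f 14 16 4
f 15 1 17
f 15 17 16
f 16 17 18
f 16 18 4
f 17 1 19
f 17 19 18
f 18 19 20
f 18 20 4
f 19 1 21
f 19 21 20
f 20 21 22
f 20 22 4
f 21 1 23
f 21 23 22
f 22 23 24
f 22 24 4
f 23 1 25
f 23 25 24
f 24 25 26
f 24 26 4
f 25 1 27
f 25 27 26
f 26 27 28
f 26 28 4
f 27 1 29
f 27 29 28
f 28 29 30
f 28 30 4
f 29 1 31
f 29 31 30
f 30 31 32
f 30 32 4
f 31 1 2
f 31 2 32
f 32 2 3
f 32 3 4
f 34 36 33
f 37 34 33
f 33 36 35
f 35 37 33
f 34 40 36
f 38 34 37
f 38 40 34
f 36 40 35
f 39 37 35
f 35 40 39
f 39 38 37
f 40 38 39
f 42 41 45
f 42 45 43
f 43 45 46
f 43 46 44
f 45 41 47
f 45 47 46
f 46 47 48
f 46 48 44
f 47 41 49
f 47 49 48
f 48 49 50
f 48 50 44
f 49 41 51
f 49 51 50
f 50 51 52
f 50 52 44
f 51 41 53
f 51 53 52
f 52 53 54
f 52 54 44
f 53 41 55
f 53 55 54
f 54 55 56
f 54 56 44
f 55 41 57
f 55 57 56
f 56 57 58
f 56 58 44
f 57 41 59
f 57 59 58
f 58 59 60
f 58 60 44
f 59 41 61
f 59 61 60
f 60 61 62
f 60 62 44
f 61 41 63
f 61 63 62
f 62 63 64
f 62 64 44
f 63 41 42
f 63 42 64
f 64 42 43
f 64 43 44
f 65 102 81
f 102 76 105
f 81 105 70
f 102 105 81
f 65 81 77
f 81 70 82
f 77 82 66
f 81 82 77
f 65 77 86
f 77 66 87
f 86 87 72
f 77 87 86
f 65 86 98
f 86 72 101
f 98 101 75
f 86 101 98
f 65 98 102
f 98 75 106
f 102 106 76
f 98 106 102
f 66 82 93
f 82 70 96
f 93 96 74
f 82 96 93
f 70 105 83
f 105 76 104
f 83 104 69
f 105 104 83
f 76 106 103
f 106 75 99
f 103 99 67
f 106 99 103
f 75 101 100
f 101 72 88
f 100 88 71
f 101 88 100
f 72 87 92
f 87 66 89
f 92 89 73
f 87 89 92
f 68 94 80
f 94 74 95
f 80 95 69
f 94 95 80
f 68 80 78
f 80 69 79
f 78 79 67
f 80 79 78
f 68 78 85
f 78 67 84
f 85 84 71
f 78 84 85
f 68 85 90
f 85 71 91
f 90 91 73
f 85 91 90
f 68 90 94
f 90 73 97
f 94 97 74
f 90 97 94
f 69 95 83
f 95 74 96
f 83 96 70
f 95 96 83
f 67 79 103
f 79 69 104
f 103 104 76
f 79 104 103
f 71 84 100
f 84 67 99
f 100 99 75
f 84 99 100
f 73 91 92
f 91 71 88
f 92 88 72
f 91 88 92
f 74 97 93
f 97 73 89
f 93 89 66
f 97 89 93



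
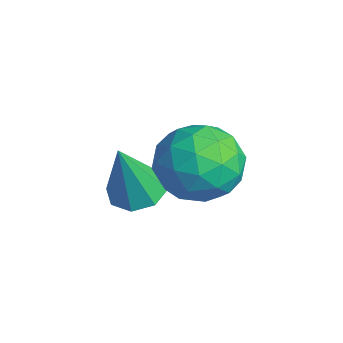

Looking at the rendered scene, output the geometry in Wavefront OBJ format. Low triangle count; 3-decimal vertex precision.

v -1.528 -0.096 -0.97
v -0.598 -0.858 -1.097
v -2.582 -1.522 -0.143
v -1.652 -2.284 -0.27
v -1.581 -1.368 0.516
v -0.929 -0.487 0.005
v -2.251 -1.893 -1.245
v -1.599 -1.012 -1.756
v -1.044 -1.969 -1.267
v -0.63 -1.644 -0.178
v -2.55 -0.736 -1.062
v -2.136 -0.411 0.027
v -0.97 -0.352 -1.106
v -2.21 -2.028 -0.134
v -2.168 -1.489 0.328
v -1.621 -1.937 0.254
v -1.165 -0.134 -0.458
v -0.618 -0.581 -0.533
v -1.196 -0.881 0.415
v -2.562 -1.799 -0.707
v -2.015 -2.246 -0.782
v -1.559 -0.443 -1.494
v -1.012 -0.891 -1.568
v -1.984 -1.499 -1.655
v -0.686 -1.453 -1.28
v -1.306 -2.291 -0.794
v -1.658 -2.061 -1.368
v -1.275 -1.543 -1.668
v -0.442 -1.262 -0.641
v -1.062 -2.1 -0.155
v -1.02 -1.561 0.307
v -0.637 -1.043 0.007
v -0.705 -1.914 -0.741
v -2.118 -0.28 -1.085
v -2.738 -1.118 -0.599
v -2.543 -1.337 -1.247
v -2.16 -0.819 -1.547
v -1.874 -0.089 -0.446
v -2.494 -0.927 0.04
v -1.905 -0.837 0.428
v -1.522 -0.319 0.128
v -2.475 -0.466 -0.499
v -3.764 -1.881 -3.118
v -2.958 -1.743 -3.171
v -3.536 -2.479 -1.182
v -3.276 -1.237 -2.977
v -3.88 -1.109 -2.866
v -4.417 -1.433 -2.903
v -4.571 -2.019 -3.066
v -4.253 -2.524 -3.26
v -3.648 -2.653 -3.37
v -3.112 -2.329 -3.334
f 1 38 17
f 38 12 41
f 17 41 6
f 38 41 17
f 1 17 13
f 17 6 18
f 13 18 2
f 17 18 13
f 1 13 22
f 13 2 23
f 22 23 8
f 13 23 22
f 1 22 34
f 22 8 37
f 34 37 11
f 22 37 34
f 1 34 38
f 34 11 42
f 38 42 12
f 34 42 38
f 2 18 29
f 18 6 32
f 29 32 10
f 18 32 29
f 6 41 19
f 41 12 40
f 19 40 5
f 41 40 19
f 12 42 39
f 42 11 35
f 39 35 3
f 42 35 39
f 11 37 36
f 37 8 24
f 36 24 7
f 37 24 36
f 8 23 28
f 23 2 25
f 28 25 9
f 23 25 28
f 4 30 16
f 30 10 31
f 16 31 5
f 30 31 16
f 4 16 14
f 16 5 15
f 14 15 3
f 16 15 14
f 4 14 21
f 14 3 20
f 21 20 7
f 14 20 21
f 4 21 26
f 21 7 27
f 26 27 9
f 21 27 26
f 4 26 30
f 26 9 33
f 30 33 10
f 26 33 30
f 5 31 19
f 31 10 32
f 19 32 6
f 31 32 19
f 3 15 39
f 15 5 40
f 39 40 12
f 15 40 39
f 7 20 36
f 20 3 35
f 36 35 11
f 20 35 36
f 9 27 28
f 27 7 24
f 28 24 8
f 27 24 28
f 10 33 29
f 33 9 25
f 29 25 2
f 33 25 29
f 44 43 46
f 44 46 45
f 46 43 47
f 46 47 45
f 47 43 48
f 47 48 45
f 48 43 49
f 48 49 45
f 49 43 50
f 49 50 45
f 50 43 51
f 50 51 45
f 51 43 52
f 51 52 45
f 52 43 44
f 52 44 45



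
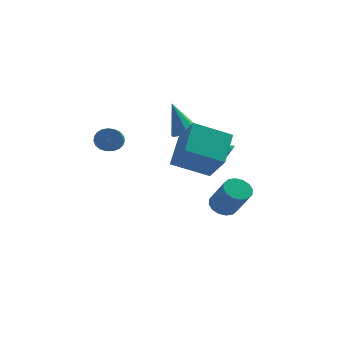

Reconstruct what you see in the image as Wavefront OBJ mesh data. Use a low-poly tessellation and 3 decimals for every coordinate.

v 1.221 1.948 0.352
v 1.574 1.98 0.956
v 0.299 2.032 0.888
v 1.553 2.279 0.872
v 1.466 2.513 0.686
v 1.33 2.635 0.433
v 1.173 2.621 0.164
v 1.026 2.473 -0.067
v 0.917 2.222 -0.215
v 0.868 1.916 -0.251
v 0.89 1.617 -0.168
v 0.977 1.383 0.019
v 1.112 1.261 0.272
v 1.269 1.276 0.54
v 1.417 1.423 0.772
v 1.526 1.674 0.92
v -3.678 -2.737 2.951
v -3.458 -2.497 3.514
v -3.383 -3.682 3.991
v -3.602 -3.923 3.429
v -3.725 -2.498 3.554
v -3.65 -3.683 4.031
v -3.984 -2.54 3.489
v -3.909 -3.725 3.967
v -4.19 -2.617 3.332
v -4.115 -3.802 3.809
v -4.308 -2.714 3.109
v -4.233 -3.899 3.586
v -4.316 -2.815 2.858
v -4.241 -4.001 3.336
v -4.214 -2.903 2.624
v -4.139 -4.089 3.101
v -4.019 -2.963 2.446
v -3.944 -4.148 2.924
v -3.765 -2.983 2.356
v -3.69 -4.168 2.833
v -3.496 -2.961 2.368
v -3.421 -4.146 2.846
v -3.259 -2.9 2.482
v -3.183 -4.085 2.959
v -3.093 -2.811 2.676
v -3.018 -3.996 3.154
v -3.029 -2.71 2.918
v -2.954 -3.895 3.396
v -3.077 -2.613 3.166
v -3.002 -3.798 3.644
v -3.229 -2.538 3.377
v -3.153 -3.723 3.854
v 1.155 0.827 -2.463
v 1.643 0.485 -2.918
v 2.394 -0.368 -1.472
v 1.905 -0.027 -1.017
v 1.818 0.816 -2.814
v 2.568 -0.038 -1.367
v 1.814 1.15 -2.615
v 2.565 0.296 -1.169
v 1.634 1.397 -2.376
v 2.385 0.543 -0.929
v 1.326 1.491 -2.16
v 2.076 0.638 -0.713
v 0.971 1.408 -2.026
v 1.722 0.554 -0.579
v 0.666 1.168 -2.008
v 1.417 0.315 -0.562
v 0.492 0.838 -2.113
v 1.242 -0.016 -0.666
v 0.495 0.504 -2.311
v 1.246 -0.35 -0.865
v 0.675 0.257 -2.551
v 1.426 -0.597 -1.104
v 0.984 0.162 -2.767
v 1.734 -0.691 -1.32
v 1.338 0.246 -2.901
v 2.089 -0.608 -1.454
v 0.896 -3.725 1.306
v -0.848 -4.016 2.08
v 1.125 -2.209 2.394
v -0.619 -2.5 3.168
v 1.639 -4.76 2.592
v -0.105 -5.051 3.366
v 1.868 -3.244 3.68
v 0.124 -3.535 4.454
v -0.596 0.325 2.389
v -0.125 0.002 2.794
v -1.324 1.175 3.911
v 0.049 0.421 2.644
v -0.078 0.796 2.374
v -0.447 0.95 2.111
v -0.886 0.812 1.978
v -1.189 0.445 2.037
v -1.214 0.023 2.261
v -0.95 -0.258 2.545
v -0.52 -0.267 2.755
f 2 1 4
f 2 4 3
f 4 1 5
f 4 5 3
f 5 1 6
f 5 6 3
f 6 1 7
f 6 7 3
f 7 1 8
f 7 8 3
f 8 1 9
f 8 9 3
f 9 1 10
f 9 10 3
f 10 1 11
f 10 11 3
f 11 1 12
f 11 12 3
f 12 1 13
f 12 13 3
f 13 1 14
f 13 14 3
f 14 1 15
f 14 15 3
f 15 1 16
f 15 16 3
f 16 1 2
f 16 2 3
f 18 17 21
f 18 21 19
f 19 21 22
f 19 22 20
f 21 17 23
f 21 23 22
f 22 23 24
f 22 24 20
f 23 17 25
f 23 25 24
f 24 25 26
f 24 26 20
f 25 17 27
f 25 27 26
f 26 27 28
f 26 28 20
f 27 17 29
f 27 29 28
f 28 29 30
f 28 30 20
f 29 17 31
f 29 31 30
f 30 31 32
f 30 32 20
f 31 17 33
f 31 33 32
f 32 33 34
f 32 34 20
f 33 17 35
f 33 35 34
f 34 35 36
f 34 36 20
f 35 17 37
f 35 37 36
f 36 37 38
f 36 38 20
f 37 17 39
f 37 39 38
f 38 39 40
f 38 40 20
f 39 17 41
f 39 41 40
f 40 41 42
f 40 42 20
f 41 17 43
f 41 43 42
f 42 43 44
f 42 44 20
f 43 17 45
f 43 45 44
f 44 45 46
f 44 46 20
f 45 17 47
f 45 47 46
f 46 47 48
f 46 48 20
f 47 17 18
f 47 18 48
f 48 18 19
f 48 19 20
f 50 49 53
f 50 53 51
f 51 53 54
f 51 54 52
f 53 49 55
f 53 55 54
f 54 55 56
f 54 56 52
f 55 49 57
f 55 57 56
f 56 57 58
f 56 58 52
f 57 49 59
f 57 59 58
f 58 59 60
f 58 60 52
f 59 49 61
f 59 61 60
f 60 61 62
f 60 62 52
f 61 49 63
f 61 63 62
f 62 63 64
f 62 64 52
f 63 49 65
f 63 65 64
f 64 65 66
f 64 66 52
f 65 49 67
f 65 67 66
f 66 67 68
f 66 68 52
f 67 49 69
f 67 69 68
f 68 69 70
f 68 70 52
f 69 49 71
f 69 71 70
f 70 71 72
f 70 72 52
f 71 49 73
f 71 73 72
f 72 73 74
f 72 74 52
f 73 49 50
f 73 50 74
f 74 50 51
f 74 51 52
f 76 78 75
f 79 76 75
f 75 78 77
f 77 79 75
f 76 82 78
f 80 76 79
f 80 82 76
f 78 82 77
f 81 79 77
f 77 82 81
f 81 80 79
f 82 80 81
f 84 83 86
f 84 86 85
f 86 83 87
f 86 87 85
f 87 83 88
f 87 88 85
f 88 83 89
f 88 89 85
f 89 83 90
f 89 90 85
f 90 83 91
f 90 91 85
f 91 83 92
f 91 92 85
f 92 83 93
f 92 93 85
f 93 83 84
f 93 84 85



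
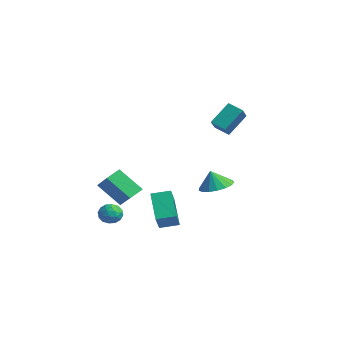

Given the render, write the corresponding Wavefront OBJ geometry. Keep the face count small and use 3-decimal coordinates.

v -0.13 -1.209 -4.733
v -1.648 -0.664 -3.295
v 0.459 -0.178 -4.501
v -1.058 0.367 -3.064
v 0.658 -1.907 -3.636
v -0.859 -1.362 -2.199
v 1.248 -0.876 -3.405
v -0.27 -0.331 -1.967
v -2.56 -2.426 -3.454
v -3.692 -3.332 -2.047
v -2.778 -1.466 -3.011
v -3.91 -2.372 -1.604
v -1.09 -2.588 -2.376
v -2.222 -3.494 -0.969
v -1.308 -1.628 -1.933
v -2.44 -2.534 -0.526
v -1.839 -3.881 -3.408
v -1.418 -3.234 -3.509
v -0.782 -4.546 -3.251
v -0.361 -3.899 -3.352
v -0.795 -3.984 -2.712
v -1.449 -3.573 -2.809
v -0.751 -4.207 -3.951
v -1.405 -3.796 -4.048
v -0.745 -3.436 -3.844
v -0.773 -3.299 -3.079
v -1.427 -4.481 -3.681
v -1.455 -4.344 -2.916
v -1.722 -3.499 -3.472
v -0.478 -4.281 -3.288
v -0.734 -4.331 -2.912
v -0.486 -3.951 -2.971
v -1.74 -3.698 -3.061
v -1.492 -3.319 -3.12
v -1.126 -3.759 -2.652
v -0.708 -4.461 -3.64
v -0.46 -4.082 -3.699
v -1.714 -3.829 -3.789
v -1.466 -3.449 -3.848
v -1.074 -4.021 -4.108
v -1.079 -3.238 -3.729
v -0.457 -3.629 -3.636
v -0.687 -3.809 -3.988
v -1.071 -3.567 -4.045
v -1.095 -3.157 -3.279
v -0.473 -3.548 -3.187
v -0.729 -3.598 -2.811
v -1.113 -3.356 -2.868
v -0.699 -3.275 -3.476
v -1.727 -4.232 -3.573
v -1.105 -4.623 -3.481
v -1.087 -4.424 -3.892
v -1.471 -4.182 -3.949
v -1.743 -4.151 -3.124
v -1.121 -4.542 -3.031
v -1.129 -4.213 -2.715
v -1.513 -3.971 -2.772
v -1.501 -4.505 -3.284
v 0.99 2.831 2.314
v 0.213 2.355 2.749
v 0.987 4.022 3.61
v 0.21 3.546 4.046
v 2.07 1.874 3.194
v 1.293 1.398 3.63
v 2.067 3.065 4.491
v 1.29 2.589 4.926
v 3.386 0.466 -0.554
v 4.423 0.444 -0.386
v 3.194 0.174 0.594
v 4.295 0.919 -0.286
v 3.959 1.291 -0.247
v 3.492 1.474 -0.279
v 3.001 1.426 -0.374
v 2.598 1.158 -0.51
v 2.376 0.732 -0.656
v 2.385 0.245 -0.779
v 2.624 -0.192 -0.85
v 3.037 -0.477 -0.853
v 3.53 -0.547 -0.788
v 3.991 -0.384 -0.669
v 4.313 -0.027 -0.524
f 2 4 1
f 5 2 1
f 1 4 3
f 3 5 1
f 2 8 4
f 6 2 5
f 6 8 2
f 4 8 3
f 7 5 3
f 3 8 7
f 7 6 5
f 8 6 7
f 10 12 9
f 13 10 9
f 9 12 11
f 11 13 9
f 10 16 12
f 14 10 13
f 14 16 10
f 12 16 11
f 15 13 11
f 11 16 15
f 15 14 13
f 16 14 15
f 17 54 33
f 54 28 57
f 33 57 22
f 54 57 33
f 17 33 29
f 33 22 34
f 29 34 18
f 33 34 29
f 17 29 38
f 29 18 39
f 38 39 24
f 29 39 38
f 17 38 50
f 38 24 53
f 50 53 27
f 38 53 50
f 17 50 54
f 50 27 58
f 54 58 28
f 50 58 54
f 18 34 45
f 34 22 48
f 45 48 26
f 34 48 45
f 22 57 35
f 57 28 56
f 35 56 21
f 57 56 35
f 28 58 55
f 58 27 51
f 55 51 19
f 58 51 55
f 27 53 52
f 53 24 40
f 52 40 23
f 53 40 52
f 24 39 44
f 39 18 41
f 44 41 25
f 39 41 44
f 20 46 32
f 46 26 47
f 32 47 21
f 46 47 32
f 20 32 30
f 32 21 31
f 30 31 19
f 32 31 30
f 20 30 37
f 30 19 36
f 37 36 23
f 30 36 37
f 20 37 42
f 37 23 43
f 42 43 25
f 37 43 42
f 20 42 46
f 42 25 49
f 46 49 26
f 42 49 46
f 21 47 35
f 47 26 48
f 35 48 22
f 47 48 35
f 19 31 55
f 31 21 56
f 55 56 28
f 31 56 55
f 23 36 52
f 36 19 51
f 52 51 27
f 36 51 52
f 25 43 44
f 43 23 40
f 44 40 24
f 43 40 44
f 26 49 45
f 49 25 41
f 45 41 18
f 49 41 45
f 60 62 59
f 63 60 59
f 59 62 61
f 61 63 59
f 60 66 62
f 64 60 63
f 64 66 60
f 62 66 61
f 65 63 61
f 61 66 65
f 65 64 63
f 66 64 65
f 68 67 70
f 68 70 69
f 70 67 71
f 70 71 69
f 71 67 72
f 71 72 69
f 72 67 73
f 72 73 69
f 73 67 74
f 73 74 69
f 74 67 75
f 74 75 69
f 75 67 76
f 75 76 69
f 76 67 77
f 76 77 69
f 77 67 78
f 77 78 69
f 78 67 79
f 78 79 69
f 79 67 80
f 79 80 69
f 80 67 81
f 80 81 69
f 81 67 68
f 81 68 69



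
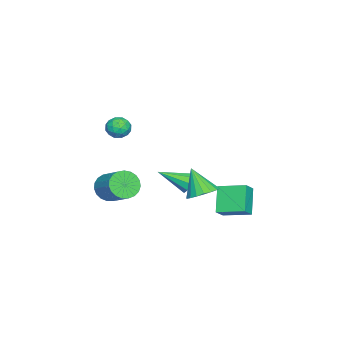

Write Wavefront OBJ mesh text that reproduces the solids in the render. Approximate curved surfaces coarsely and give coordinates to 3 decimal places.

v 1.555 -4.346 -2.996
v 2.436 -4.862 -3.193
v 3.467 -3.509 -2.122
v 2.585 -2.994 -1.924
v 2.418 -4.585 -3.525
v 3.448 -3.232 -2.454
v 2.25 -4.267 -3.765
v 3.281 -2.914 -2.694
v 1.962 -3.963 -3.872
v 2.993 -2.61 -2.801
v 1.603 -3.725 -3.828
v 2.634 -2.372 -2.757
v 1.237 -3.594 -3.64
v 2.267 -2.241 -2.568
v 0.925 -3.594 -3.34
v 1.956 -2.241 -2.269
v 0.722 -3.724 -2.981
v 1.753 -2.371 -1.91
v 0.663 -3.961 -2.624
v 1.694 -2.608 -1.553
v 0.758 -4.265 -2.332
v 1.789 -2.912 -1.261
v 0.991 -4.583 -2.154
v 2.022 -3.23 -1.083
v 1.322 -4.86 -2.122
v 2.352 -3.508 -1.051
v 1.692 -5.049 -2.241
v 2.723 -3.696 -1.17
v 2.039 -5.116 -2.49
v 3.07 -3.763 -1.419
v 2.302 -5.049 -2.827
v 3.333 -3.697 -1.756
v 0.586 -3.497 1.996
v 1.226 -3.285 1.512
v 1.354 -4.415 2.608
v 1.994 -4.203 2.124
v 1.717 -3.674 2.701
v 1.243 -3.107 2.323
v 1.337 -4.593 1.797
v 0.863 -4.026 1.419
v 1.691 -3.962 1.389
v 1.925 -3.394 1.947
v 0.655 -4.306 2.173
v 0.889 -3.738 2.731
v 0.839 -3.31 1.7
v 1.741 -4.39 2.42
v 1.578 -4.079 2.759
v 1.955 -3.954 2.474
v 0.848 -3.205 2.177
v 1.225 -3.081 1.892
v 1.513 -3.31 2.591
v 1.355 -4.619 2.228
v 1.732 -4.495 1.943
v 0.625 -3.746 1.646
v 1.002 -3.621 1.361
v 1.067 -4.39 1.529
v 1.488 -3.584 1.343
v 1.939 -4.124 1.703
v 1.553 -4.353 1.511
v 1.275 -4.019 1.289
v 1.626 -3.25 1.671
v 2.077 -3.79 2.031
v 1.914 -3.479 2.371
v 1.636 -3.145 2.148
v 1.899 -3.648 1.599
v 0.503 -3.91 2.089
v 0.954 -4.45 2.449
v 0.944 -4.555 1.972
v 0.666 -4.221 1.749
v 0.641 -3.576 2.417
v 1.092 -4.116 2.777
v 1.305 -3.681 2.831
v 1.027 -3.347 2.609
v 0.681 -4.052 2.521
v -0.88 -0.187 -3.18
v -0.335 -0.317 -3.751
v -0.3 -1.973 -2.22
v -0.114 -0.026 -3.344
v -0.251 0.19 -2.86
v -0.683 0.229 -2.526
v -1.207 0.074 -2.498
v -1.578 -0.203 -2.789
v -1.623 -0.473 -3.263
v -1.32 -0.608 -3.699
v -0.812 -0.547 -3.891
v 3.515 2.138 -1.189
v 4.367 2.484 -0.704
v 2.965 1.222 0.429
v 4.058 2.818 -0.62
v 3.641 3.018 -0.649
v 3.2 3.043 -0.785
v 2.82 2.889 -1.001
v 2.579 2.586 -1.255
v 2.523 2.194 -1.495
v 2.663 1.792 -1.675
v 2.973 1.458 -1.759
v 3.389 1.259 -1.73
v 3.831 1.234 -1.594
v 4.21 1.388 -1.378
v 4.452 1.69 -1.124
v 4.508 2.082 -0.884
v 0.955 2.612 -2.186
v 1.747 2.428 -1.505
v 0.99 4.369 -1.75
v 1.781 4.184 -1.069
v 2.239 2.936 -3.591
v 3.03 2.751 -2.91
v 2.273 4.692 -3.155
v 3.065 4.508 -2.474
f 2 1 5
f 2 5 3
f 3 5 6
f 3 6 4
f 5 1 7
f 5 7 6
f 6 7 8
f 6 8 4
f 7 1 9
f 7 9 8
f 8 9 10
f 8 10 4
f 9 1 11
f 9 11 10
f 10 11 12
f 10 12 4
f 11 1 13
f 11 13 12
f 12 13 14
f 12 14 4
f 13 1 15
f 13 15 14
f 14 15 16
f 14 16 4
f 15 1 17
f 15 17 16
f 16 17 18
f 16 18 4
f 17 1 19
f 17 19 18
f 18 19 20
f 18 20 4
f 19 1 21
f 19 21 20
f 20 21 22
f 20 22 4
f 21 1 23
f 21 23 22
f 22 23 24
f 22 24 4
f 23 1 25
f 23 25 24
f 24 25 26
f 24 26 4
f 25 1 27
f 25 27 26
f 26 27 28
f 26 28 4
f 27 1 29
f 27 29 28
f 28 29 30
f 28 30 4
f 29 1 31
f 29 31 30
f 30 31 32
f 30 32 4
f 31 1 2
f 31 2 32
f 32 2 3
f 32 3 4
f 33 70 49
f 70 44 73
f 49 73 38
f 70 73 49
f 33 49 45
f 49 38 50
f 45 50 34
f 49 50 45
f 33 45 54
f 45 34 55
f 54 55 40
f 45 55 54
f 33 54 66
f 54 40 69
f 66 69 43
f 54 69 66
f 33 66 70
f 66 43 74
f 70 74 44
f 66 74 70
f 34 50 61
f 50 38 64
f 61 64 42
f 50 64 61
f 38 73 51
f 73 44 72
f 51 72 37
f 73 72 51
f 44 74 71
f 74 43 67
f 71 67 35
f 74 67 71
f 43 69 68
f 69 40 56
f 68 56 39
f 69 56 68
f 40 55 60
f 55 34 57
f 60 57 41
f 55 57 60
f 36 62 48
f 62 42 63
f 48 63 37
f 62 63 48
f 36 48 46
f 48 37 47
f 46 47 35
f 48 47 46
f 36 46 53
f 46 35 52
f 53 52 39
f 46 52 53
f 36 53 58
f 53 39 59
f 58 59 41
f 53 59 58
f 36 58 62
f 58 41 65
f 62 65 42
f 58 65 62
f 37 63 51
f 63 42 64
f 51 64 38
f 63 64 51
f 35 47 71
f 47 37 72
f 71 72 44
f 47 72 71
f 39 52 68
f 52 35 67
f 68 67 43
f 52 67 68
f 41 59 60
f 59 39 56
f 60 56 40
f 59 56 60
f 42 65 61
f 65 41 57
f 61 57 34
f 65 57 61
f 76 75 78
f 76 78 77
f 78 75 79
f 78 79 77
f 79 75 80
f 79 80 77
f 80 75 81
f 80 81 77
f 81 75 82
f 81 82 77
f 82 75 83
f 82 83 77
f 83 75 84
f 83 84 77
f 84 75 85
f 84 85 77
f 85 75 76
f 85 76 77
f 87 86 89
f 87 89 88
f 89 86 90
f 89 90 88
f 90 86 91
f 90 91 88
f 91 86 92
f 91 92 88
f 92 86 93
f 92 93 88
f 93 86 94
f 93 94 88
f 94 86 95
f 94 95 88
f 95 86 96
f 95 96 88
f 96 86 97
f 96 97 88
f 97 86 98
f 97 98 88
f 98 86 99
f 98 99 88
f 99 86 100
f 99 100 88
f 100 86 101
f 100 101 88
f 101 86 87
f 101 87 88
f 103 105 102
f 106 103 102
f 102 105 104
f 104 106 102
f 103 109 105
f 107 103 106
f 107 109 103
f 105 109 104
f 108 106 104
f 104 109 108
f 108 107 106
f 109 107 108



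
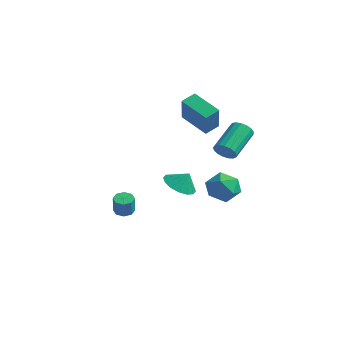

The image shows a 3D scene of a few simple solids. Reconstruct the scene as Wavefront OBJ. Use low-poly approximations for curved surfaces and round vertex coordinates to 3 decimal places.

v -2.397 3.271 1.118
v -2.288 4.134 1.474
v -0.685 3.372 0.349
v -0.576 4.235 0.705
v -1.644 2.525 2.695
v -1.535 3.388 3.051
v 0.068 2.626 1.926
v 0.177 3.489 2.282
v 0.478 -3.568 -2.709
v 1.009 -3.548 -2.852
v 1.292 -3.813 -1.833
v 0.762 -3.832 -1.691
v 0.865 -3.177 -2.715
v 1.148 -3.441 -1.697
v 0.495 -3.034 -2.575
v 0.778 -3.299 -1.557
v 0.115 -3.205 -2.514
v 0.398 -3.469 -1.495
v -0.052 -3.587 -2.567
v 0.231 -3.852 -1.548
v 0.092 -3.959 -2.703
v 0.375 -4.223 -1.685
v 0.462 -4.101 -2.843
v 0.745 -4.366 -1.825
v 0.842 -3.931 -2.905
v 1.125 -4.195 -1.886
v 3.864 0.177 1.317
v 4.09 0.542 0.816
v 3.702 2.167 1.821
v 3.476 1.803 2.323
v 3.782 0.508 0.752
v 3.394 2.133 1.757
v 3.494 0.398 0.818
v 3.105 2.023 1.823
v 3.29 0.238 0.998
v 2.901 1.863 2.003
v 3.217 0.063 1.252
v 2.829 1.689 2.257
v 3.293 -0.084 1.52
v 2.905 1.541 2.525
v 3.5 -0.172 1.742
v 3.112 1.453 2.747
v 3.79 -0.18 1.867
v 3.402 1.445 2.872
v 4.097 -0.106 1.866
v 3.709 1.519 2.871
v 4.351 0.033 1.739
v 3.962 1.658 2.744
v 4.493 0.205 1.516
v 4.105 1.83 2.521
v 4.491 0.371 1.247
v 4.103 1.996 2.252
v 4.346 0.492 0.994
v 3.957 2.118 1.999
v -2.372 3.074 -3.882
v -1.673 2.342 -4.007
v -1.908 3.366 -2.998
v -1.473 2.764 -4.252
v -1.514 3.27 -4.397
v -1.785 3.724 -4.405
v -2.213 4.003 -4.272
v -2.684 4.033 -4.035
v -3.071 3.807 -3.757
v -3.271 3.384 -3.512
v -3.23 2.878 -3.366
v -2.959 2.425 -3.359
v -2.531 2.145 -3.491
v -2.061 2.115 -3.729
v 0.711 2.537 -2.453
v 1.311 2.895 -3.253
v 2.069 1.705 -1.807
v 2.669 2.063 -2.607
v 2.314 2.736 -1.867
v 1.475 3.251 -2.266
v 1.905 1.349 -2.794
v 1.066 1.864 -3.193
v 2.049 2.161 -3.464
v 2.302 3.018 -2.891
v 1.078 1.582 -2.169
v 1.331 2.439 -1.596
f 2 4 1
f 5 2 1
f 1 4 3
f 3 5 1
f 2 8 4
f 6 2 5
f 6 8 2
f 4 8 3
f 7 5 3
f 3 8 7
f 7 6 5
f 8 6 7
f 10 9 13
f 10 13 11
f 11 13 14
f 11 14 12
f 13 9 15
f 13 15 14
f 14 15 16
f 14 16 12
f 15 9 17
f 15 17 16
f 16 17 18
f 16 18 12
f 17 9 19
f 17 19 18
f 18 19 20
f 18 20 12
f 19 9 21
f 19 21 20
f 20 21 22
f 20 22 12
f 21 9 23
f 21 23 22
f 22 23 24
f 22 24 12
f 23 9 25
f 23 25 24
f 24 25 26
f 24 26 12
f 25 9 10
f 25 10 26
f 26 10 11
f 26 11 12
f 28 27 31
f 28 31 29
f 29 31 32
f 29 32 30
f 31 27 33
f 31 33 32
f 32 33 34
f 32 34 30
f 33 27 35
f 33 35 34
f 34 35 36
f 34 36 30
f 35 27 37
f 35 37 36
f 36 37 38
f 36 38 30
f 37 27 39
f 37 39 38
f 38 39 40
f 38 40 30
f 39 27 41
f 39 41 40
f 40 41 42
f 40 42 30
f 41 27 43
f 41 43 42
f 42 43 44
f 42 44 30
f 43 27 45
f 43 45 44
f 44 45 46
f 44 46 30
f 45 27 47
f 45 47 46
f 46 47 48
f 46 48 30
f 47 27 49
f 47 49 48
f 48 49 50
f 48 50 30
f 49 27 51
f 49 51 50
f 50 51 52
f 50 52 30
f 51 27 53
f 51 53 52
f 52 53 54
f 52 54 30
f 53 27 28
f 53 28 54
f 54 28 29
f 54 29 30
f 56 55 58
f 56 58 57
f 58 55 59
f 58 59 57
f 59 55 60
f 59 60 57
f 60 55 61
f 60 61 57
f 61 55 62
f 61 62 57
f 62 55 63
f 62 63 57
f 63 55 64
f 63 64 57
f 64 55 65
f 64 65 57
f 65 55 66
f 65 66 57
f 66 55 67
f 66 67 57
f 67 55 68
f 67 68 57
f 68 55 56
f 68 56 57
f 69 80 74
f 69 74 70
f 69 70 76
f 69 76 79
f 69 79 80
f 70 74 78
f 74 80 73
f 80 79 71
f 79 76 75
f 76 70 77
f 72 78 73
f 72 73 71
f 72 71 75
f 72 75 77
f 72 77 78
f 73 78 74
f 71 73 80
f 75 71 79
f 77 75 76
f 78 77 70



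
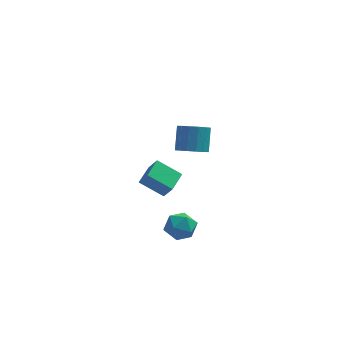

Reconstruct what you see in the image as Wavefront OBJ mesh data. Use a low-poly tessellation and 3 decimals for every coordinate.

v 2.377 -2.872 -2.124
v 3.057 -3.403 -2.458
v 1.363 -3.797 -2.722
v 2.043 -4.328 -3.056
v 1.892 -4.289 -2.143
v 2.519 -3.717 -1.774
v 1.901 -3.483 -3.406
v 2.528 -2.911 -3.037
v 2.763 -3.78 -3.25
v 2.758 -4.278 -2.47
v 1.662 -2.922 -2.71
v 1.657 -3.42 -1.93
v 0.154 -3.611 0.761
v 0.593 -3.96 1.577
v 0.587 -2.467 1.016
v 1.027 -2.816 1.832
v 1.393 -3.904 -0.032
v 1.833 -4.253 0.784
v 1.827 -2.76 0.223
v 2.266 -3.109 1.039
v 2.602 2.61 -1.51
v 3.27 2.091 -1.149
v 3.346 3.05 0.091
v 2.678 3.57 -0.27
v 3.496 2.415 -1.414
v 3.572 3.375 -0.174
v 3.482 2.792 -1.705
v 3.559 3.752 -0.465
v 3.233 3.12 -1.944
v 3.309 4.08 -0.704
v 2.814 3.312 -2.066
v 2.891 4.271 -0.826
v 2.339 3.315 -2.039
v 2.415 4.275 -0.799
v 1.934 3.13 -1.871
v 2.01 4.089 -0.631
v 1.708 2.805 -1.606
v 1.784 3.765 -0.366
v 1.721 2.428 -1.315
v 1.798 3.388 -0.075
v 1.971 2.1 -1.076
v 2.047 3.06 0.164
v 2.389 1.909 -0.954
v 2.466 2.868 0.286
v 2.865 1.905 -0.981
v 2.941 2.865 0.259
f 1 12 6
f 1 6 2
f 1 2 8
f 1 8 11
f 1 11 12
f 2 6 10
f 6 12 5
f 12 11 3
f 11 8 7
f 8 2 9
f 4 10 5
f 4 5 3
f 4 3 7
f 4 7 9
f 4 9 10
f 5 10 6
f 3 5 12
f 7 3 11
f 9 7 8
f 10 9 2
f 14 16 13
f 17 14 13
f 13 16 15
f 15 17 13
f 14 20 16
f 18 14 17
f 18 20 14
f 16 20 15
f 19 17 15
f 15 20 19
f 19 18 17
f 20 18 19
f 22 21 25
f 22 25 23
f 23 25 26
f 23 26 24
f 25 21 27
f 25 27 26
f 26 27 28
f 26 28 24
f 27 21 29
f 27 29 28
f 28 29 30
f 28 30 24
f 29 21 31
f 29 31 30
f 30 31 32
f 30 32 24
f 31 21 33
f 31 33 32
f 32 33 34
f 32 34 24
f 33 21 35
f 33 35 34
f 34 35 36
f 34 36 24
f 35 21 37
f 35 37 36
f 36 37 38
f 36 38 24
f 37 21 39
f 37 39 38
f 38 39 40
f 38 40 24
f 39 21 41
f 39 41 40
f 40 41 42
f 40 42 24
f 41 21 43
f 41 43 42
f 42 43 44
f 42 44 24
f 43 21 45
f 43 45 44
f 44 45 46
f 44 46 24
f 45 21 22
f 45 22 46
f 46 22 23
f 46 23 24



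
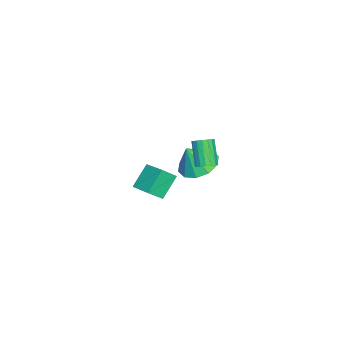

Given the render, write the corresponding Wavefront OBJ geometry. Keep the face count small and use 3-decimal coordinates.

v 2.18 1.036 1.87
v 2.517 0.665 1.961
v 1.818 0.313 3.121
v 1.48 0.684 3.03
v 2.611 0.858 2.076
v 1.912 0.506 3.236
v 2.606 1.093 2.144
v 1.907 0.741 3.304
v 2.503 1.314 2.149
v 1.804 0.962 3.31
v 2.326 1.472 2.09
v 1.627 1.12 3.251
v 2.116 1.53 1.981
v 1.417 1.178 3.142
v 1.92 1.474 1.846
v 1.221 1.122 3.007
v 1.784 1.319 1.717
v 1.084 0.967 2.877
v 1.738 1.098 1.622
v 1.039 0.746 2.783
v 1.794 0.864 1.585
v 1.094 0.512 2.745
v 1.937 0.668 1.612
v 1.238 0.316 2.773
v 2.137 0.557 1.699
v 1.438 0.205 2.859
v 2.346 0.556 1.824
v 1.647 0.204 2.985
v -2.088 -0.421 -1.052
v -1.258 -0.874 -1.509
v -1.652 -0.899 0.212
v -1.089 -0.271 -1.339
v -1.302 0.275 -1.06
v -1.815 0.555 -0.778
v -2.432 0.462 -0.6
v -2.918 0.031 -0.596
v -3.086 -0.572 -0.765
v -2.873 -1.118 -1.045
v -2.36 -1.397 -1.327
v -1.743 -1.304 -1.504
v -3.27 -3.237 -4.392
v -2.786 -3.828 -3.731
v -4.198 -2.803 -3.325
v -3.714 -3.394 -2.664
v -2.466 -2.246 -4.096
v -1.982 -2.837 -3.435
v -3.394 -1.812 -3.029
v -2.91 -2.403 -2.368
f 2 1 5
f 2 5 3
f 3 5 6
f 3 6 4
f 5 1 7
f 5 7 6
f 6 7 8
f 6 8 4
f 7 1 9
f 7 9 8
f 8 9 10
f 8 10 4
f 9 1 11
f 9 11 10
f 10 11 12
f 10 12 4
f 11 1 13
f 11 13 12
f 12 13 14
f 12 14 4
f 13 1 15
f 13 15 14
f 14 15 16
f 14 16 4
f 15 1 17
f 15 17 16
f 16 17 18
f 16 18 4
f 17 1 19
f 17 19 18
f 18 19 20
f 18 20 4
f 19 1 21
f 19 21 20
f 20 21 22
f 20 22 4
f 21 1 23
f 21 23 22
f 22 23 24
f 22 24 4
f 23 1 25
f 23 25 24
f 24 25 26
f 24 26 4
f 25 1 27
f 25 27 26
f 26 27 28
f 26 28 4
f 27 1 2
f 27 2 28
f 28 2 3
f 28 3 4
f 30 29 32
f 30 32 31
f 32 29 33
f 32 33 31
f 33 29 34
f 33 34 31
f 34 29 35
f 34 35 31
f 35 29 36
f 35 36 31
f 36 29 37
f 36 37 31
f 37 29 38
f 37 38 31
f 38 29 39
f 38 39 31
f 39 29 40
f 39 40 31
f 40 29 30
f 40 30 31
f 42 44 41
f 45 42 41
f 41 44 43
f 43 45 41
f 42 48 44
f 46 42 45
f 46 48 42
f 44 48 43
f 47 45 43
f 43 48 47
f 47 46 45
f 48 46 47

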